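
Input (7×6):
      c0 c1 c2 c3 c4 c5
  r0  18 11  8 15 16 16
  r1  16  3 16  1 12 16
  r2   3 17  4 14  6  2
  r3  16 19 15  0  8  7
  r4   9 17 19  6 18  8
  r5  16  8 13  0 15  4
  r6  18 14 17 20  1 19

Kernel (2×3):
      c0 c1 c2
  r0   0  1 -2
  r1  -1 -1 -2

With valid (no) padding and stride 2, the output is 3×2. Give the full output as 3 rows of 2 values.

-56 -58
-56 -29
-71 -73

Output[0,0]: The receptive field on the input at this output position is [18 11 8 / 16 3 16]. Elementwise product with the kernel and sum: 11·1 + 8·-2 + 16·-1 + 3·-1 + 16·-2.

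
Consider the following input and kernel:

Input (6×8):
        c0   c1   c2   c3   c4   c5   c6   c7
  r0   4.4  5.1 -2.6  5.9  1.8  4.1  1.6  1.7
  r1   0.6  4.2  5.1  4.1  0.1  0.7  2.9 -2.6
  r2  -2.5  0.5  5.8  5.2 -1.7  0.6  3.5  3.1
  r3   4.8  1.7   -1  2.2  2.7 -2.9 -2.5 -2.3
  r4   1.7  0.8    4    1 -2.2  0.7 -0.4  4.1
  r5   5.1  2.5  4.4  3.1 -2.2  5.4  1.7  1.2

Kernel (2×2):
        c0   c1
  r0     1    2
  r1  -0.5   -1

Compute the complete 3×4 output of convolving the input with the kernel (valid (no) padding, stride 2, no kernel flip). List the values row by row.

10.1 2.55 9.25 6.15
-5.6 14.5 1.05 13.25
-1.75 0.7 -5.1 5.75

Output[0,0]: The receptive field on the input at this output position is [4.4 5.1 / 0.6 4.2]. Elementwise product with the kernel and sum: 4.4·1 + 5.1·2 + 0.6·-0.5 + 4.2·-1.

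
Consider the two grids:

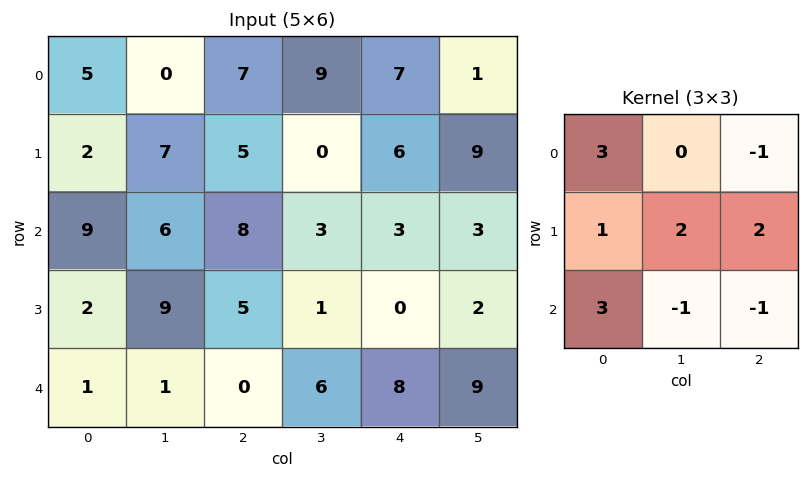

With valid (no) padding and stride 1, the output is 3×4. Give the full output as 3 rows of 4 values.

Output[0,0]: The receptive field on the input at this output position is [5 0 7 / 2 7 5 / 9 6 8]. Elementwise product with the kernel and sum: 5·3 + 7·-1 + 2·1 + 7·2 + 5·2 + 9·3 + 6·-1 + 8·-1.

47 15 49 59
30 70 43 7
51 33 14 12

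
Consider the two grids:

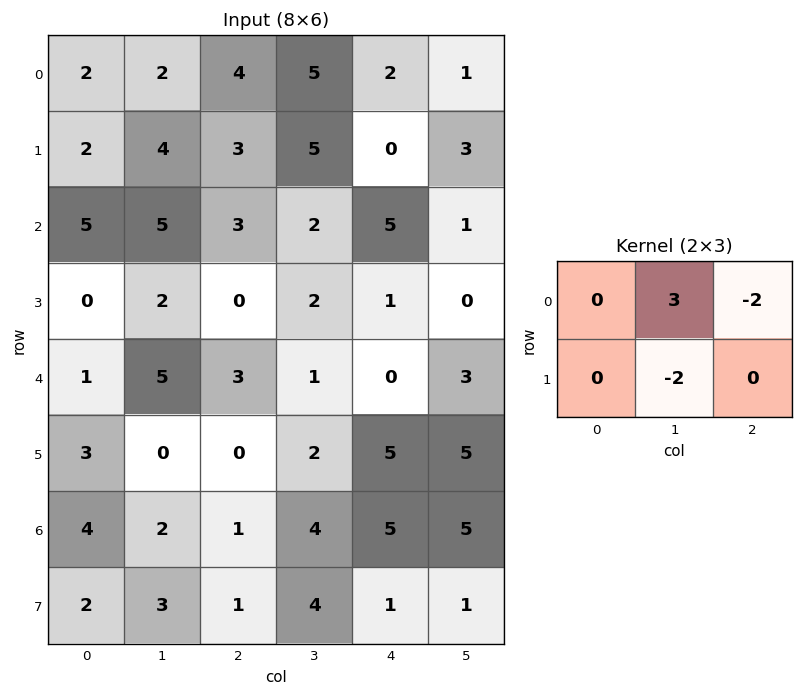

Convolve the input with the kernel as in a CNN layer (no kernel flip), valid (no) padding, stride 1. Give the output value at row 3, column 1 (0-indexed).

The receptive field on the input at this output position is [2 0 2 / 5 3 1]. Elementwise product with the kernel and sum: 0·3 + 2·-2 + 3·-2.

-10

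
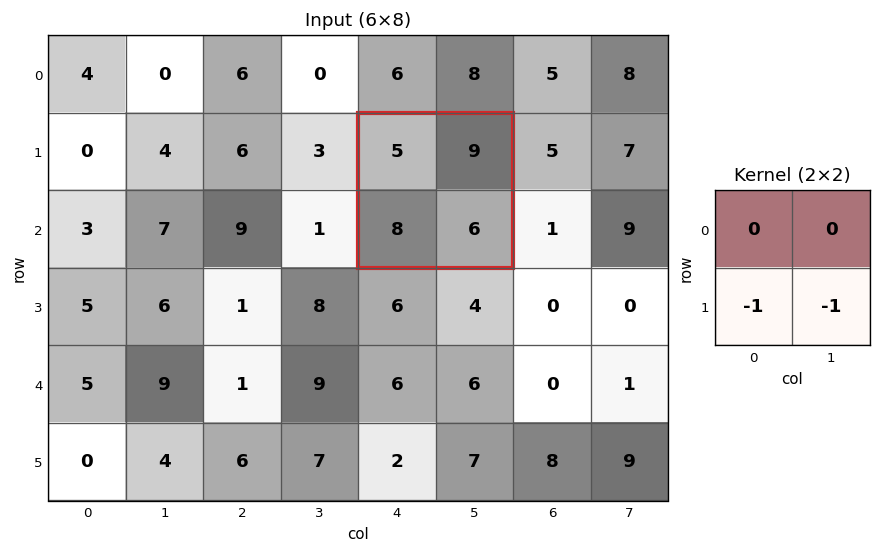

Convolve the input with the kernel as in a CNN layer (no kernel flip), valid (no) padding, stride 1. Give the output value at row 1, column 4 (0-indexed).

The receptive field on the input at this output position is [5 9 / 8 6]. Elementwise product with the kernel and sum: 8·-1 + 6·-1.

-14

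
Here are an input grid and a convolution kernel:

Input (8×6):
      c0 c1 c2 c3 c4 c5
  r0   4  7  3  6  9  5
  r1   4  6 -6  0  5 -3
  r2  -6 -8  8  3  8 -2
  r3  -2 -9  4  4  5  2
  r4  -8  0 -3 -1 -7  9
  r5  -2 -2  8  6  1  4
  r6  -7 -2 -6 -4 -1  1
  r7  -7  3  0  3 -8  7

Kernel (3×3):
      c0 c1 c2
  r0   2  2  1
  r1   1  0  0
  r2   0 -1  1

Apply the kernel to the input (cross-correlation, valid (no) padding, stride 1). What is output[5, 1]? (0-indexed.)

The receptive field on the input at this output position is [-2 8 6 / -2 -6 -4 / 3 0 3]. Elementwise product with the kernel and sum: -2·2 + 8·2 + 6·1 + -2·1 + 0·-1 + 3·1.

19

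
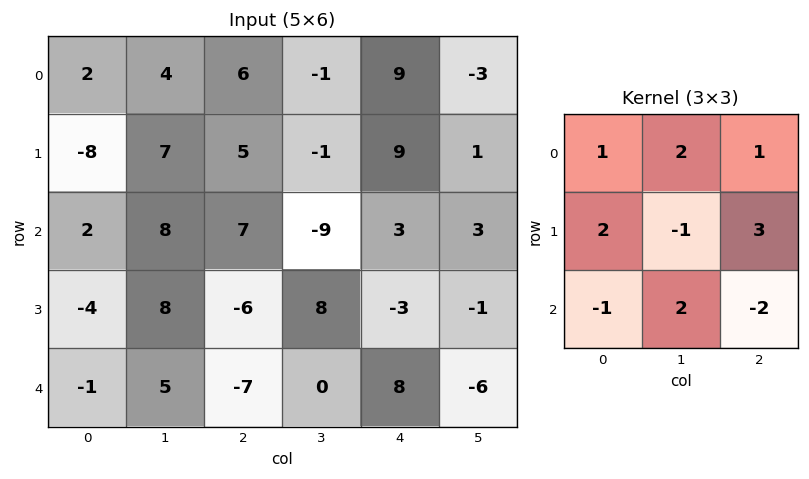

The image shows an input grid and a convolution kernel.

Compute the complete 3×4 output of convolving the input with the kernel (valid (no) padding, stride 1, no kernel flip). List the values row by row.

8 45 20 15
60 -38 72 -6
16 40 -46 44

Output[0,0]: The receptive field on the input at this output position is [2 4 6 / -8 7 5 / 2 8 7]. Elementwise product with the kernel and sum: 2·1 + 4·2 + 6·1 + -8·2 + 7·-1 + 5·3 + 2·-1 + 8·2 + 7·-2.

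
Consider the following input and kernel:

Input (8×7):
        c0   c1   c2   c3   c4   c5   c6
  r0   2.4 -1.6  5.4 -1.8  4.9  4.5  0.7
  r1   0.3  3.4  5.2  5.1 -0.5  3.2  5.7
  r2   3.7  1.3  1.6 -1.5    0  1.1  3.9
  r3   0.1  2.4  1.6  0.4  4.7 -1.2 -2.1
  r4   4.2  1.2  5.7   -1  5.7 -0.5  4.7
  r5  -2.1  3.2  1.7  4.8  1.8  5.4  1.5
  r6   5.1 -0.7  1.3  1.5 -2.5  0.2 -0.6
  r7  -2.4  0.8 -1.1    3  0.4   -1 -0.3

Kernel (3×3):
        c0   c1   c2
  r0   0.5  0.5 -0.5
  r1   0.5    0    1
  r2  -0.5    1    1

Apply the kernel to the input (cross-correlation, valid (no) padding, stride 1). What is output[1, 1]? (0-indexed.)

The receptive field on the input at this output position is [3.4 5.2 5.1 / 1.3 1.6 -1.5 / 2.4 1.6 0.4]. Elementwise product with the kernel and sum: 3.4·0.5 + 5.2·0.5 + 5.1·-0.5 + 1.3·0.5 + -1.5·1 + 2.4·-0.5 + 1.6·1 + 0.4·1.

1.7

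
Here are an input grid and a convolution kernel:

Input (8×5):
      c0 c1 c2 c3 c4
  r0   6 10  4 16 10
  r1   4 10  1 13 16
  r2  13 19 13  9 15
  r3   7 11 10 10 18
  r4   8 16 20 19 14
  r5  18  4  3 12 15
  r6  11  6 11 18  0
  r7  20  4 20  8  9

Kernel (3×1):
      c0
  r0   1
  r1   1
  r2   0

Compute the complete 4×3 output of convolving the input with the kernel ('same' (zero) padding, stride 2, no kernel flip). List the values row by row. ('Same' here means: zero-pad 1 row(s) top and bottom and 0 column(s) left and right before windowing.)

6 4 10
17 14 31
15 30 32
29 14 15

Output[0,0]: The receptive field on the zero-padded input at this output position is [0 / 6 / 4]. Elementwise product with the kernel and sum: 0·1 + 6·1.
Output[0,1]: The receptive field on the zero-padded input at this output position is [0 / 4 / 1]. Elementwise product with the kernel and sum: 0·1 + 4·1.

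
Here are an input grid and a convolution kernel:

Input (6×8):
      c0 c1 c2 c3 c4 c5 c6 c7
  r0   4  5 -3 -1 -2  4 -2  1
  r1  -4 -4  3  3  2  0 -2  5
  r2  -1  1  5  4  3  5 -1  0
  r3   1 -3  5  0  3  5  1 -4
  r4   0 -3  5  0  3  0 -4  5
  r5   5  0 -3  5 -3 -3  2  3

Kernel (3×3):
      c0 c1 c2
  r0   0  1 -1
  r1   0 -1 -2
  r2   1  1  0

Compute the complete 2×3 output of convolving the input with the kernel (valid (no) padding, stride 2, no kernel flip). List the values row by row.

Output[0,0]: The receptive field on the input at this output position is [4 5 -3 / -4 -4 3 / -1 1 5]. Elementwise product with the kernel and sum: 5·1 + -3·-1 + -4·-1 + 3·-2 + -1·1 + 1·1.

6 3 18
-14 0 2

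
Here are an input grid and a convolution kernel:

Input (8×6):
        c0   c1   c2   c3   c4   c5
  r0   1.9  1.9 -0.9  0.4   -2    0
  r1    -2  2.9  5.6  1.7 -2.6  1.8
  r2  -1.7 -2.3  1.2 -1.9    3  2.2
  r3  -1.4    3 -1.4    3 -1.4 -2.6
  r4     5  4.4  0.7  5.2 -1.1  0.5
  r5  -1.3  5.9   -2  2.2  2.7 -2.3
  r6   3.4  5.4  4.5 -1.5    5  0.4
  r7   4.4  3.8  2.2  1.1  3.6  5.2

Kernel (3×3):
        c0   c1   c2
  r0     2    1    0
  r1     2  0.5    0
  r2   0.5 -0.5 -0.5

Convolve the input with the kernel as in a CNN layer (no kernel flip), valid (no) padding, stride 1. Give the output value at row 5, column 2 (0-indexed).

The receptive field on the input at this output position is [-2 2.2 2.7 / 4.5 -1.5 5 / 2.2 1.1 3.6]. Elementwise product with the kernel and sum: -2·2 + 2.2·1 + 4.5·2 + -1.5·0.5 + 2.2·0.5 + 1.1·-0.5 + 3.6·-0.5.

5.2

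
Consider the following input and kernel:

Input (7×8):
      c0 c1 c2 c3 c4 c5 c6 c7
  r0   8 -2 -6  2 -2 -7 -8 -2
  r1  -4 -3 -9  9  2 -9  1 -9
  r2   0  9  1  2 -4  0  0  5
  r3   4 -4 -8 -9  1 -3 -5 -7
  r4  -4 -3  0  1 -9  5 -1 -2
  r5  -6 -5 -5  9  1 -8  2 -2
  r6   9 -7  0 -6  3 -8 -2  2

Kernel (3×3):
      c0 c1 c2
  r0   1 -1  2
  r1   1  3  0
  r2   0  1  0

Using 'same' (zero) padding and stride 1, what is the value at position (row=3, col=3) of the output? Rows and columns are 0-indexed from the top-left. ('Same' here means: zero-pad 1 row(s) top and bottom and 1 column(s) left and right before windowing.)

-43

The receptive field on the zero-padded input at this output position is [1 2 -4 / -8 -9 1 / 0 1 -9]. Elementwise product with the kernel and sum: 1·1 + 2·-1 + -4·2 + -8·1 + -9·3 + 1·1.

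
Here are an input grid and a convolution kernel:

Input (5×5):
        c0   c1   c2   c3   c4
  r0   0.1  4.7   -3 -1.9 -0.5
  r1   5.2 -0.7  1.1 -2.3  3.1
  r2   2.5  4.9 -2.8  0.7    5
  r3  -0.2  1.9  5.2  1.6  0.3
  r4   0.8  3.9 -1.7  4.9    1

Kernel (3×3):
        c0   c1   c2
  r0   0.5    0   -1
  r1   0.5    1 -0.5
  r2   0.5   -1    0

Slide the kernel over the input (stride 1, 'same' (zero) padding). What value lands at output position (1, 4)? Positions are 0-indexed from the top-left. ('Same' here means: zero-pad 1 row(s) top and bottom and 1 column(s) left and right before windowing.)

The receptive field on the zero-padded input at this output position is [-1.9 -0.5 0 / -2.3 3.1 0 / 0.7 5 0]. Elementwise product with the kernel and sum: -1.9·0.5 + 0·-1 + -2.3·0.5 + 3.1·1 + 0·-0.5 + 0.7·0.5 + 5·-1.

-3.65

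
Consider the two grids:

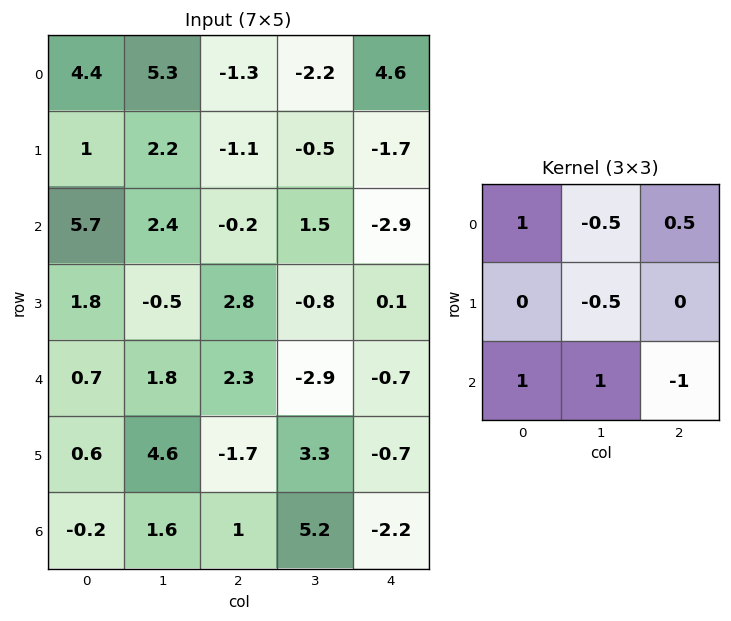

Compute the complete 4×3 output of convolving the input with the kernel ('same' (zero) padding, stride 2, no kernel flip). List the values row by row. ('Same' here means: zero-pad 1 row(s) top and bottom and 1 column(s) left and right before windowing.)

-3.4 2.25 -4.5
0.05 5.7 1.1
-5.5 -3.85 2.1
2.1 6.6 4.75

Output[0,0]: The receptive field on the zero-padded input at this output position is [0 0 0 / 0 4.4 5.3 / 0 1 2.2]. Elementwise product with the kernel and sum: 0·1 + 0·-0.5 + 0·0.5 + 4.4·-0.5 + 0·1 + 1·1 + 2.2·-1.
Output[0,1]: The receptive field on the zero-padded input at this output position is [0 0 0 / 5.3 -1.3 -2.2 / 2.2 -1.1 -0.5]. Elementwise product with the kernel and sum: 0·1 + 0·-0.5 + 0·0.5 + -1.3·-0.5 + 2.2·1 + -1.1·1 + -0.5·-1.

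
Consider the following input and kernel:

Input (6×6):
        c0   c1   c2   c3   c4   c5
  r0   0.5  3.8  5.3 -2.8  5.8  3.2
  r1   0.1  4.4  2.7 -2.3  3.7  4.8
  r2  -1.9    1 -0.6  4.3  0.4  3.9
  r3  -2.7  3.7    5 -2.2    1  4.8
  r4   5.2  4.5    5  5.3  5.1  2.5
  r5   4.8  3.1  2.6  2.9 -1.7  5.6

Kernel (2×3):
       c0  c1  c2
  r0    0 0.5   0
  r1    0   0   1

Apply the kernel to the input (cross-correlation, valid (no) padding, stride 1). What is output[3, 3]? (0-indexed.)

The receptive field on the input at this output position is [-2.2 1 4.8 / 5.3 5.1 2.5]. Elementwise product with the kernel and sum: 1·0.5 + 2.5·1.

3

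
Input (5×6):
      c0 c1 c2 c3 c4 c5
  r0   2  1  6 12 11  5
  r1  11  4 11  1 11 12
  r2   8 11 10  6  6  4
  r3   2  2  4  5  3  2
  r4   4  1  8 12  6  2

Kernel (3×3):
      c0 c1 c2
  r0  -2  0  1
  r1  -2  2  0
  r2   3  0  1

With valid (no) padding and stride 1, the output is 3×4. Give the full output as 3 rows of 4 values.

Output[0,0]: The receptive field on the input at this output position is [2 1 6 / 11 4 11 / 8 11 10]. Elementwise product with the kernel and sum: 2·-2 + 6·1 + 11·-2 + 4·2 + 8·3 + 10·1.
Output[0,1]: The receptive field on the input at this output position is [1 6 12 / 4 11 1 / 11 10 6]. Elementwise product with the kernel and sum: 1·-2 + 12·1 + 4·-2 + 11·2 + 11·3 + 6·1.

22 63 15 23
5 2 -4 27
14 3 18 26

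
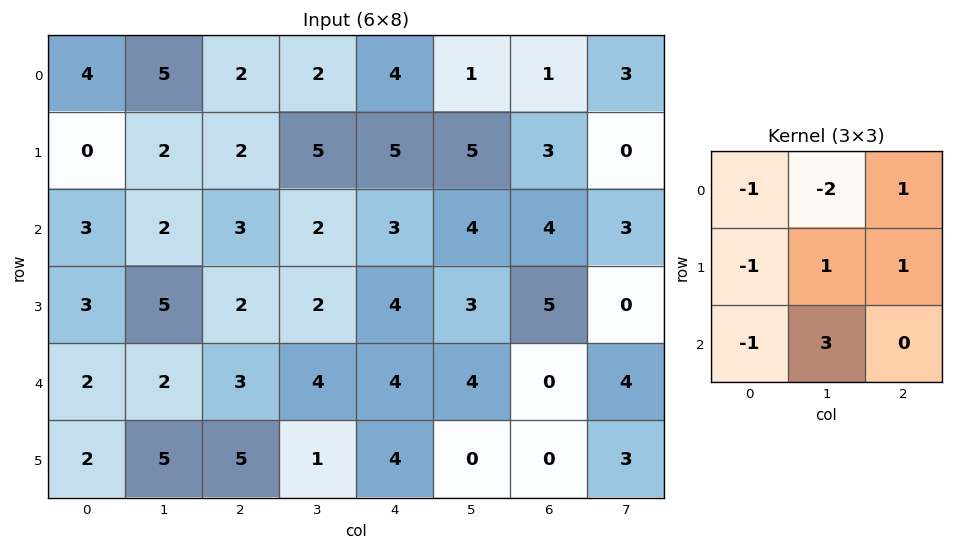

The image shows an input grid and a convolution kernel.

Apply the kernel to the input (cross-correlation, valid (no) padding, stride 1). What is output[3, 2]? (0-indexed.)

1

The receptive field on the input at this output position is [2 2 4 / 3 4 4 / 5 1 4]. Elementwise product with the kernel and sum: 2·-1 + 2·-2 + 4·1 + 3·-1 + 4·1 + 4·1 + 5·-1 + 1·3.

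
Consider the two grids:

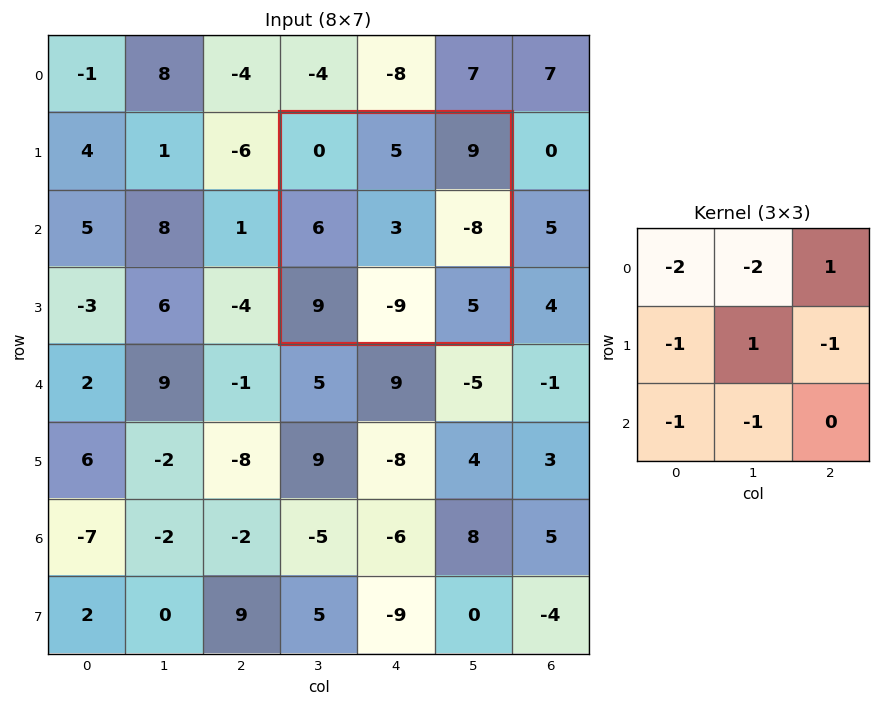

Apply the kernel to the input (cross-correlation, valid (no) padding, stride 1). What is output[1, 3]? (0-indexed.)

4

The receptive field on the input at this output position is [0 5 9 / 6 3 -8 / 9 -9 5]. Elementwise product with the kernel and sum: 0·-2 + 5·-2 + 9·1 + 6·-1 + 3·1 + -8·-1 + 9·-1 + -9·-1.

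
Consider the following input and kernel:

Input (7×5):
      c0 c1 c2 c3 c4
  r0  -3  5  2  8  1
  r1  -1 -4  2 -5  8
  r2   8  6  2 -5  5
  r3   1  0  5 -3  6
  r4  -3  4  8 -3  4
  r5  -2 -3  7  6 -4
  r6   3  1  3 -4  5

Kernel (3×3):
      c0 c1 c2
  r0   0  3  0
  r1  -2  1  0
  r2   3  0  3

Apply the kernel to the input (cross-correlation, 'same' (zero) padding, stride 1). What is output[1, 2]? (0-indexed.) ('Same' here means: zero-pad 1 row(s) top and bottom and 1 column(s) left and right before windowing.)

19

The receptive field on the zero-padded input at this output position is [5 2 8 / -4 2 -5 / 6 2 -5]. Elementwise product with the kernel and sum: 2·3 + -4·-2 + 2·1 + 6·3 + -5·3.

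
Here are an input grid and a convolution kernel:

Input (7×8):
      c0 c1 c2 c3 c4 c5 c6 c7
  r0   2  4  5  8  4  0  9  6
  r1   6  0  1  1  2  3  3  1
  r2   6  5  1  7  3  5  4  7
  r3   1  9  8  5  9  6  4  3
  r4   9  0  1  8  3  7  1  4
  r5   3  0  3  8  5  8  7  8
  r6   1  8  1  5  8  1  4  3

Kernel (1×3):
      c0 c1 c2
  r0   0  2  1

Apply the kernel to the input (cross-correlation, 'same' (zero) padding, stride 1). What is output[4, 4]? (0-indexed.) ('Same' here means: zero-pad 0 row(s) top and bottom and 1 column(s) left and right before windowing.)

13

The receptive field on the zero-padded input at this output position is [8 3 7]. Elementwise product with the kernel and sum: 3·2 + 7·1.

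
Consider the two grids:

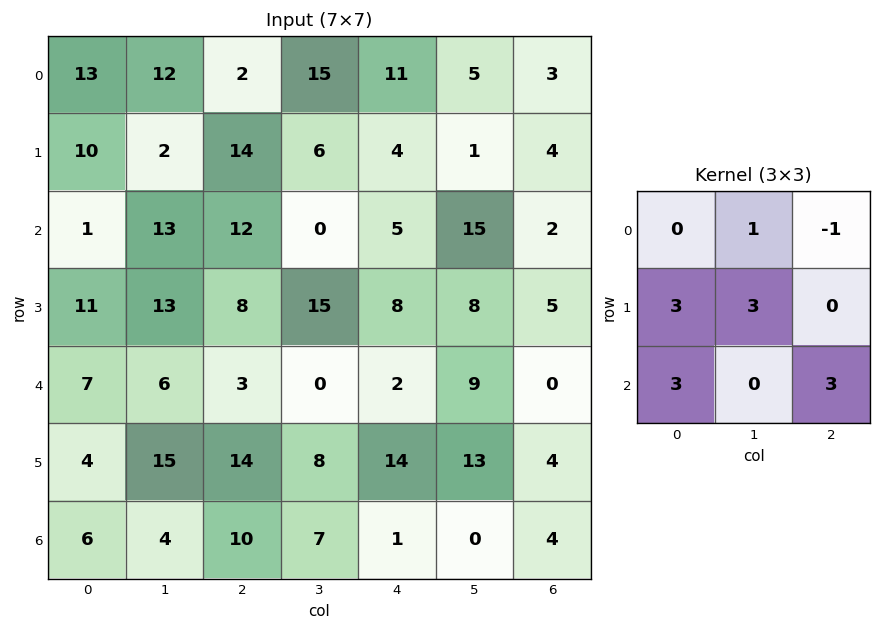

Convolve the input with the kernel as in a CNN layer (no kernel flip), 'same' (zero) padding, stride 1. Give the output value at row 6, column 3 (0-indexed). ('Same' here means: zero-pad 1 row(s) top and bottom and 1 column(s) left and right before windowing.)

45

The receptive field on the zero-padded input at this output position is [14 8 14 / 10 7 1 / 0 0 0]. Elementwise product with the kernel and sum: 8·1 + 14·-1 + 10·3 + 7·3 + 0·3 + 0·3.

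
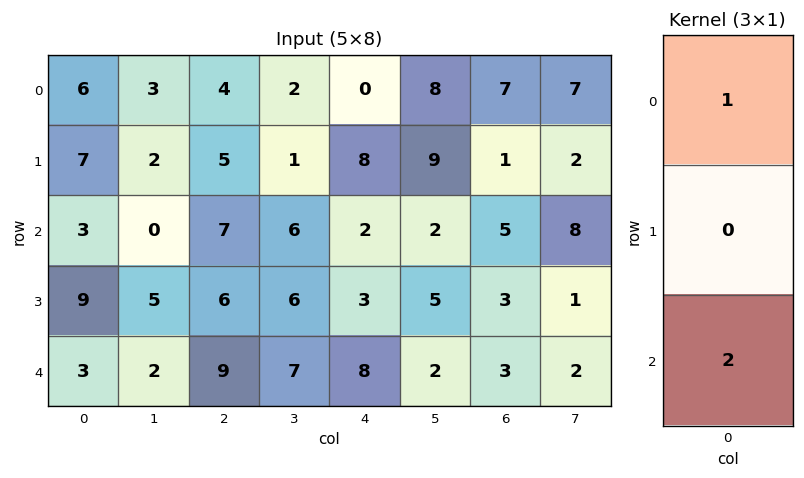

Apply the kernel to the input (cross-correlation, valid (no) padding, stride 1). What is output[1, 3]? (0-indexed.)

The receptive field on the input at this output position is [1 / 6 / 6]. Elementwise product with the kernel and sum: 1·1 + 6·2.

13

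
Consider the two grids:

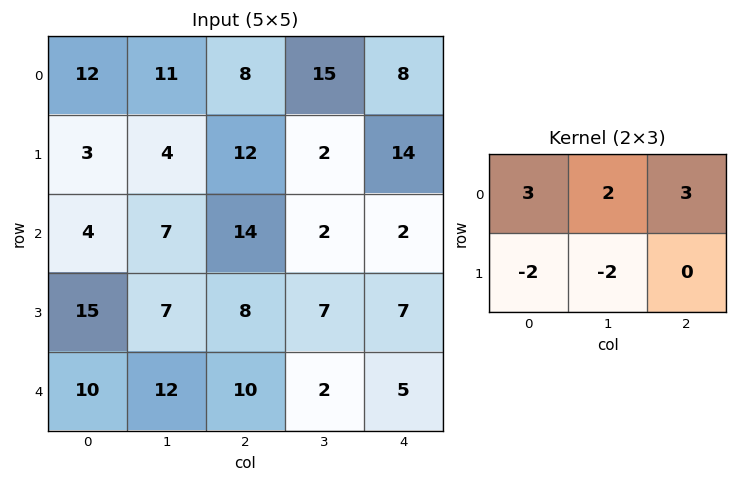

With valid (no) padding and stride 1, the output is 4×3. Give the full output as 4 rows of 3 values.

68 62 50
31 0 50
24 25 22
39 14 35

Output[0,0]: The receptive field on the input at this output position is [12 11 8 / 3 4 12]. Elementwise product with the kernel and sum: 12·3 + 11·2 + 8·3 + 3·-2 + 4·-2.
Output[0,1]: The receptive field on the input at this output position is [11 8 15 / 4 12 2]. Elementwise product with the kernel and sum: 11·3 + 8·2 + 15·3 + 4·-2 + 12·-2.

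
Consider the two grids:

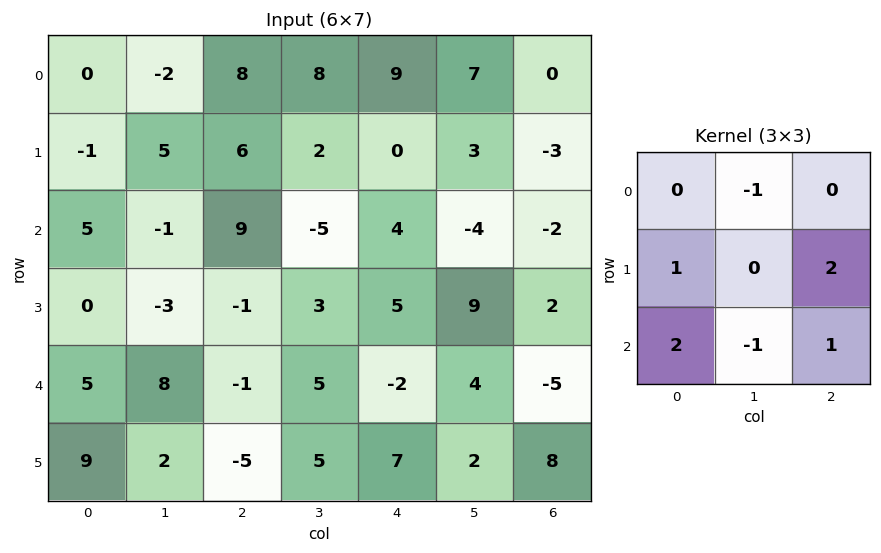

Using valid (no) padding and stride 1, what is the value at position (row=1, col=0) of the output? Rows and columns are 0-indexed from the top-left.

The receptive field on the input at this output position is [-1 5 6 / 5 -1 9 / 0 -3 -1]. Elementwise product with the kernel and sum: 5·-1 + 5·1 + 9·2 + 0·2 + -3·-1 + -1·1.

20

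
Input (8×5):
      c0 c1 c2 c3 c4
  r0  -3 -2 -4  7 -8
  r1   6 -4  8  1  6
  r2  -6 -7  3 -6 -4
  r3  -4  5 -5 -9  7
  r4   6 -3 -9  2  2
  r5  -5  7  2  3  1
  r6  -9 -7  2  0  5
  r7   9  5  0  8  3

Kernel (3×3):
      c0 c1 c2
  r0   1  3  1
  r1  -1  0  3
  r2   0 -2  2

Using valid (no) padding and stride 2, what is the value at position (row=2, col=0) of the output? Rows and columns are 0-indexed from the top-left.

The receptive field on the input at this output position is [6 -3 -9 / -5 7 2 / -9 -7 2]. Elementwise product with the kernel and sum: 6·1 + -3·3 + -9·1 + -5·-1 + 2·3 + -7·-2 + 2·2.

17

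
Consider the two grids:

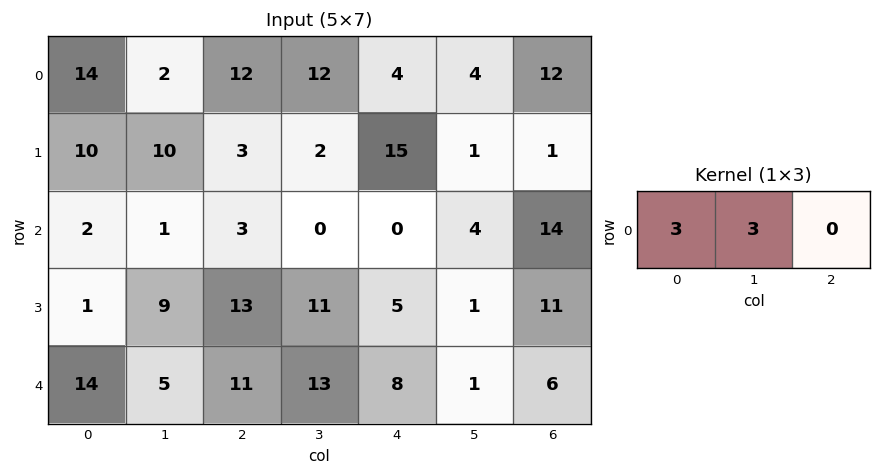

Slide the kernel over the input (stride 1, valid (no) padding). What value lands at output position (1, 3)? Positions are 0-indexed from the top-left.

The receptive field on the input at this output position is [2 15 1]. Elementwise product with the kernel and sum: 2·3 + 15·3.

51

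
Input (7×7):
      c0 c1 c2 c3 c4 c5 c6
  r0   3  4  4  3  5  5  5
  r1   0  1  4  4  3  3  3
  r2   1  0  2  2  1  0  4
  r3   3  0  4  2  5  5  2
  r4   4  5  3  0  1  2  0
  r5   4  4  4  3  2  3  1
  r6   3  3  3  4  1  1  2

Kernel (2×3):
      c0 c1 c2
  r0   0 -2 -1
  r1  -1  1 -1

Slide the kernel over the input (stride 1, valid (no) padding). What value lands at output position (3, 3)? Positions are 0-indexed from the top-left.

-16

The receptive field on the input at this output position is [2 5 5 / 0 1 2]. Elementwise product with the kernel and sum: 5·-2 + 5·-1 + 0·-1 + 1·1 + 2·-1.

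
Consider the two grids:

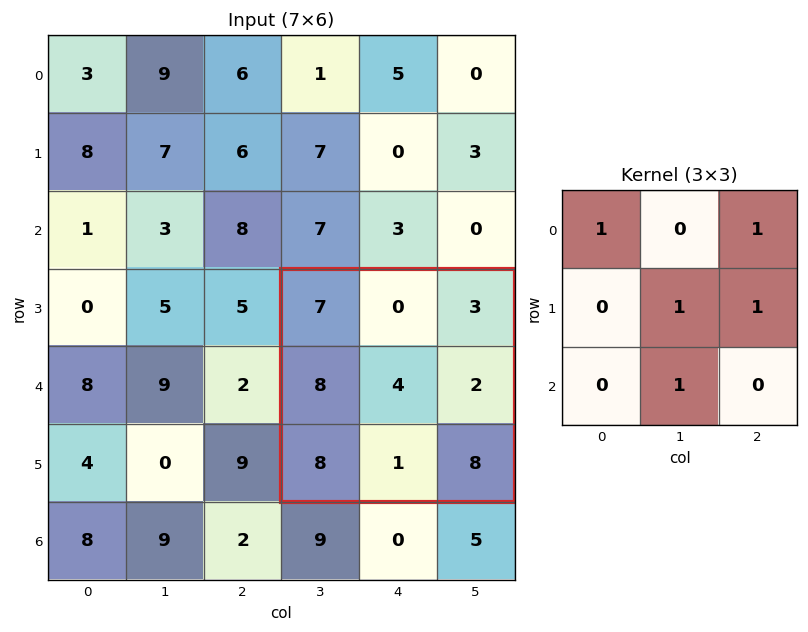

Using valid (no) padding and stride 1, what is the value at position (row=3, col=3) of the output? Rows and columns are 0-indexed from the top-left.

The receptive field on the input at this output position is [7 0 3 / 8 4 2 / 8 1 8]. Elementwise product with the kernel and sum: 7·1 + 3·1 + 4·1 + 2·1 + 1·1.

17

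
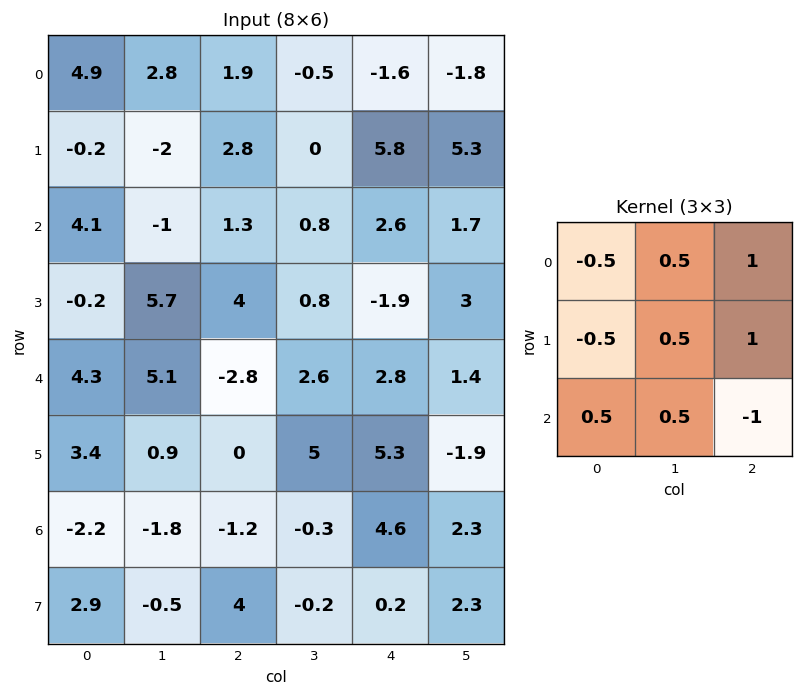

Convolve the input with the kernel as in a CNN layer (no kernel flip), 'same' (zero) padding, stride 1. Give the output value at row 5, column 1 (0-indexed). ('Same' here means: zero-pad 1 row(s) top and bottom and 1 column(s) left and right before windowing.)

The receptive field on the zero-padded input at this output position is [4.3 5.1 -2.8 / 3.4 0.9 0 / -2.2 -1.8 -1.2]. Elementwise product with the kernel and sum: 4.3·-0.5 + 5.1·0.5 + -2.8·1 + 3.4·-0.5 + 0.9·0.5 + 0·1 + -2.2·0.5 + -1.8·0.5 + -1.2·-1.

-4.45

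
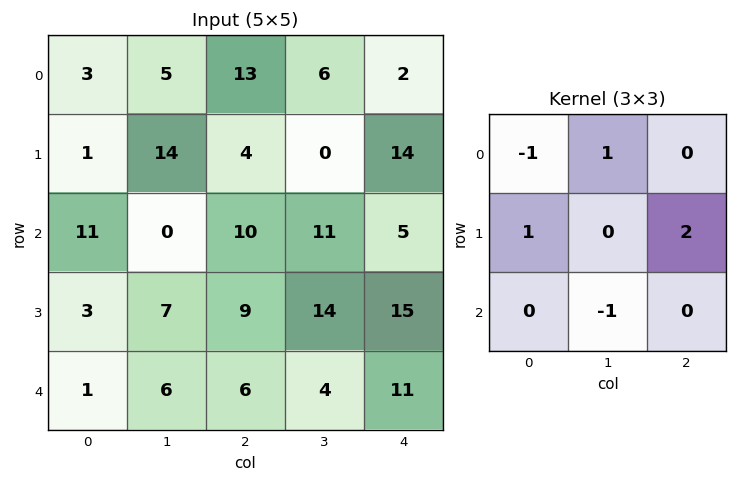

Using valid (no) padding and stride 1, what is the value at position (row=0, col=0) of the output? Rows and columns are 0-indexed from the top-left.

The receptive field on the input at this output position is [3 5 13 / 1 14 4 / 11 0 10]. Elementwise product with the kernel and sum: 3·-1 + 5·1 + 1·1 + 4·2 + 0·-1.

11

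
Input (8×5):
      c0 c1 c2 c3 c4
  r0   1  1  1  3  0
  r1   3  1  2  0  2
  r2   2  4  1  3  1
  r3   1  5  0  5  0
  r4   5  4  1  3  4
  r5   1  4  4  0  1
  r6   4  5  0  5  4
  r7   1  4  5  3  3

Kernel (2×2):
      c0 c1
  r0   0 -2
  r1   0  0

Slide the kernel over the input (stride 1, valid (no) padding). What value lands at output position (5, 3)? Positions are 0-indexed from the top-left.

The receptive field on the input at this output position is [0 1 / 5 4]. Elementwise product with the kernel and sum: 1·-2.

-2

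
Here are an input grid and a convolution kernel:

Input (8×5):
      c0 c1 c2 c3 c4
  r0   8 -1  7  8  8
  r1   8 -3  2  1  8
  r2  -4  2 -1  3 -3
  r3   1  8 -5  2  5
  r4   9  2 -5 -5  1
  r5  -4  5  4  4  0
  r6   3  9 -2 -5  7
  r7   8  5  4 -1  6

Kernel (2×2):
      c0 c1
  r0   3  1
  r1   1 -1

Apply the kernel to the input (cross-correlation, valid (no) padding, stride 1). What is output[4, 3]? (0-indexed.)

-10

The receptive field on the input at this output position is [-5 1 / 4 0]. Elementwise product with the kernel and sum: -5·3 + 1·1 + 4·1 + 0·-1.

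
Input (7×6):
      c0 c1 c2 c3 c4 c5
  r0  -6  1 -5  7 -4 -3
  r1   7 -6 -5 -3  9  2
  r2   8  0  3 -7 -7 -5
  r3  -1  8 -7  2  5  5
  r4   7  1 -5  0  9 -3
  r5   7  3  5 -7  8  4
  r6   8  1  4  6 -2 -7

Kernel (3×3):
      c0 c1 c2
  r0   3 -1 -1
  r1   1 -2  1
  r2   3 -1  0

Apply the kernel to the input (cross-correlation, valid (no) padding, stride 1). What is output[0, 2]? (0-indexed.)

The receptive field on the input at this output position is [-5 7 -4 / -5 -3 9 / 3 -7 -7]. Elementwise product with the kernel and sum: -5·3 + 7·-1 + -4·-1 + -5·1 + -3·-2 + 9·1 + 3·3 + -7·-1.

8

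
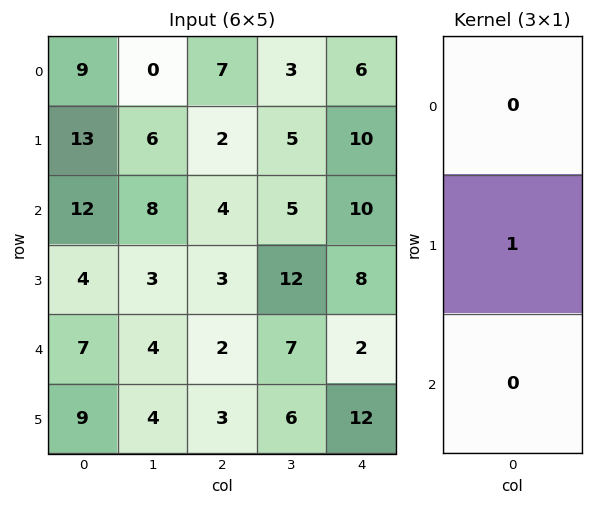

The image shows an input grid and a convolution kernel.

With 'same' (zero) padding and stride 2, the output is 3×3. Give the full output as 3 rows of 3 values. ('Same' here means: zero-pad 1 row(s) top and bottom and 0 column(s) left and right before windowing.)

Output[0,0]: The receptive field on the zero-padded input at this output position is [0 / 9 / 13]. Elementwise product with the kernel and sum: 9·1.

9 7 6
12 4 10
7 2 2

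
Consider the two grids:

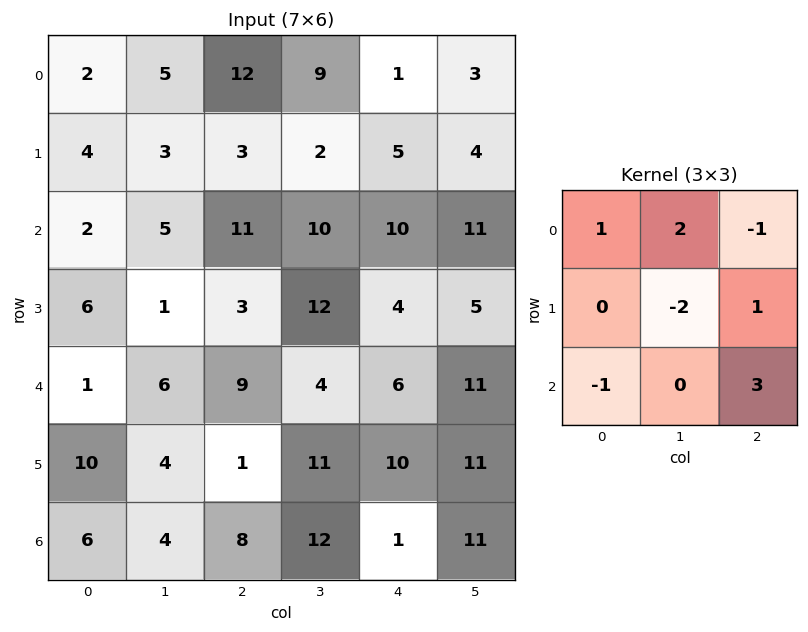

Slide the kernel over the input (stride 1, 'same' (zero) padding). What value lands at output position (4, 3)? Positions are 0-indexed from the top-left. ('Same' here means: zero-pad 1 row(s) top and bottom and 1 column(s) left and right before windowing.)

The receptive field on the zero-padded input at this output position is [3 12 4 / 9 4 6 / 1 11 10]. Elementwise product with the kernel and sum: 3·1 + 12·2 + 4·-1 + 4·-2 + 6·1 + 1·-1 + 10·3.

50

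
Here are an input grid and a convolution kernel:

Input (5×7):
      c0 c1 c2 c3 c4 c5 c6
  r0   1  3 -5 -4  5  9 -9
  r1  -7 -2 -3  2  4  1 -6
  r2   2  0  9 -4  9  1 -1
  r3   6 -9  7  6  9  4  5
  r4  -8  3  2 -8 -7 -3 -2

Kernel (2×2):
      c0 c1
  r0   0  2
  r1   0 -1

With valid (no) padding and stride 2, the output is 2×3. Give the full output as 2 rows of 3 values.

Output[0,0]: The receptive field on the input at this output position is [1 3 / -7 -2]. Elementwise product with the kernel and sum: 3·2 + -2·-1.

8 -10 17
9 -14 -2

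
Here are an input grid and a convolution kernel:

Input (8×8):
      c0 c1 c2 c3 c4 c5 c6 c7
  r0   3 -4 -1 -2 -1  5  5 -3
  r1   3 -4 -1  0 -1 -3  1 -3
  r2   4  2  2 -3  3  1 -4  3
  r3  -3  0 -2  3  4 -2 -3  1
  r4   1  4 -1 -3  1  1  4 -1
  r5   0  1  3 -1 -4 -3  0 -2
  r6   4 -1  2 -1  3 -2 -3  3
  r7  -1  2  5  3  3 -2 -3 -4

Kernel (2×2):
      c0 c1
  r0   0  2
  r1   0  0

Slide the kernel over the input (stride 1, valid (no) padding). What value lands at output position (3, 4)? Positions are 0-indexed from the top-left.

-4

The receptive field on the input at this output position is [4 -2 / 1 1]. Elementwise product with the kernel and sum: -2·2.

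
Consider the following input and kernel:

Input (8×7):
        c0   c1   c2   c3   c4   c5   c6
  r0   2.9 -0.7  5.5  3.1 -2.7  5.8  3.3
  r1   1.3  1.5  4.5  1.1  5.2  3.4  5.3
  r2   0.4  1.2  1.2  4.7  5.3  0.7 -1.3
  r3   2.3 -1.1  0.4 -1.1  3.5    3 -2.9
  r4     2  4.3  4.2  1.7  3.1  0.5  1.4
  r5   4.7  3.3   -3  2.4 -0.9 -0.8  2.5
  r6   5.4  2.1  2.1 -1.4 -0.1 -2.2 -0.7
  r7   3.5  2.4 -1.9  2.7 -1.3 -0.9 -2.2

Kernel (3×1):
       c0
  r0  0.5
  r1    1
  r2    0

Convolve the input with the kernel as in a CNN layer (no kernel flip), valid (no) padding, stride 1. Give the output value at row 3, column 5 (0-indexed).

2

The receptive field on the input at this output position is [3 / 0.5 / -0.8]. Elementwise product with the kernel and sum: 3·0.5 + 0.5·1.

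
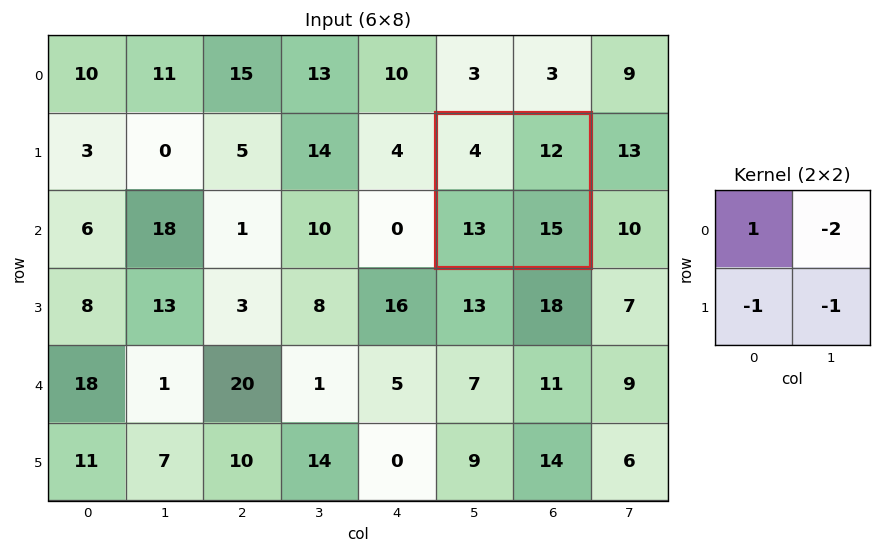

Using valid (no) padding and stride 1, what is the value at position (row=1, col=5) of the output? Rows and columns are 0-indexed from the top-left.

The receptive field on the input at this output position is [4 12 / 13 15]. Elementwise product with the kernel and sum: 4·1 + 12·-2 + 13·-1 + 15·-1.

-48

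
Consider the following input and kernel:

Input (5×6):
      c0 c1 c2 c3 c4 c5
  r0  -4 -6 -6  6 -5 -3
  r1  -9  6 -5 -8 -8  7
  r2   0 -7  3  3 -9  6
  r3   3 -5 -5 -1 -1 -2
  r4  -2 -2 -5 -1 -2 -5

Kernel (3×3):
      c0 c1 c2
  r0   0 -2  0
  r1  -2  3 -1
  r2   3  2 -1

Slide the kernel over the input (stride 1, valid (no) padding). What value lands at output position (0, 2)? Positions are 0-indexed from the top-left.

The receptive field on the input at this output position is [-6 6 -5 / -5 -8 -8 / 3 3 -9]. Elementwise product with the kernel and sum: 6·-2 + -5·-2 + -8·3 + -8·-1 + 3·3 + 3·2 + -9·-1.

6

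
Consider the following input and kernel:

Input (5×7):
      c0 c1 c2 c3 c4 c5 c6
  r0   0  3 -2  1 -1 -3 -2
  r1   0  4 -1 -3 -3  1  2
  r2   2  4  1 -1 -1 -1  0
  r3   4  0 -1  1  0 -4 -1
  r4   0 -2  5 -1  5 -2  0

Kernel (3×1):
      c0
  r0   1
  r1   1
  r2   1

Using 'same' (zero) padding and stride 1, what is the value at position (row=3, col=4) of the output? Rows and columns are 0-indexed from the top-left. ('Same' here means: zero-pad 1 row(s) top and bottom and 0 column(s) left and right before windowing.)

The receptive field on the zero-padded input at this output position is [-1 / 0 / 5]. Elementwise product with the kernel and sum: -1·1 + 0·1 + 5·1.

4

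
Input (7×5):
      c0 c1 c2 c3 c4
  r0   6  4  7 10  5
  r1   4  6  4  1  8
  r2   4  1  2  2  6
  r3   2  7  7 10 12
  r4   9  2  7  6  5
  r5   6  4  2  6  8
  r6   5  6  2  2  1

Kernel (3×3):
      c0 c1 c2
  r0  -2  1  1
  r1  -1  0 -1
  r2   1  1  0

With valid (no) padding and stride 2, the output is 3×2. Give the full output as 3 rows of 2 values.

Output[0,0]: The receptive field on the input at this output position is [6 4 7 / 4 6 4 / 4 1 2]. Elementwise product with the kernel and sum: 6·-2 + 4·1 + 7·1 + 4·-1 + 4·-1 + 4·1 + 1·1.

-4 -7
-3 -2
-6 -9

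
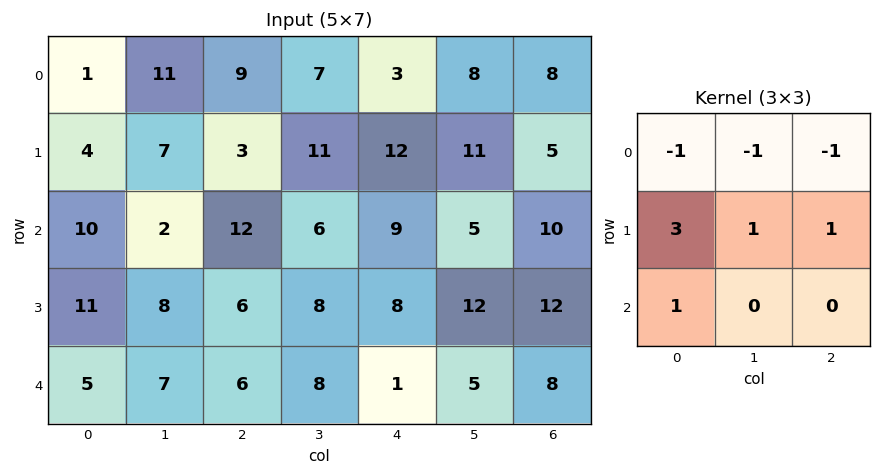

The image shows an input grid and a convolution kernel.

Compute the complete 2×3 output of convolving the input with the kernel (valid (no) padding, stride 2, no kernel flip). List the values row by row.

11 25 42
28 13 25

Output[0,0]: The receptive field on the input at this output position is [1 11 9 / 4 7 3 / 10 2 12]. Elementwise product with the kernel and sum: 1·-1 + 11·-1 + 9·-1 + 4·3 + 7·1 + 3·1 + 10·1.
Output[0,1]: The receptive field on the input at this output position is [9 7 3 / 3 11 12 / 12 6 9]. Elementwise product with the kernel and sum: 9·-1 + 7·-1 + 3·-1 + 3·3 + 11·1 + 12·1 + 12·1.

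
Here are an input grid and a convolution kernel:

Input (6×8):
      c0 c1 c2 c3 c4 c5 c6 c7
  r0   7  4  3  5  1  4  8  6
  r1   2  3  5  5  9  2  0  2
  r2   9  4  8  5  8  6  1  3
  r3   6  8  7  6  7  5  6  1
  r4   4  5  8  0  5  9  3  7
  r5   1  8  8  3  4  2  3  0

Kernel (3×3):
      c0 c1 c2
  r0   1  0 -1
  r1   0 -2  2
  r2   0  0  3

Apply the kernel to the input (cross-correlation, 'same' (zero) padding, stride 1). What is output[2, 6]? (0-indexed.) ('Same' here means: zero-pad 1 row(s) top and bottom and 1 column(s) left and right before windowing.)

7

The receptive field on the zero-padded input at this output position is [2 0 2 / 6 1 3 / 5 6 1]. Elementwise product with the kernel and sum: 2·1 + 2·-1 + 1·-2 + 3·2 + 1·3.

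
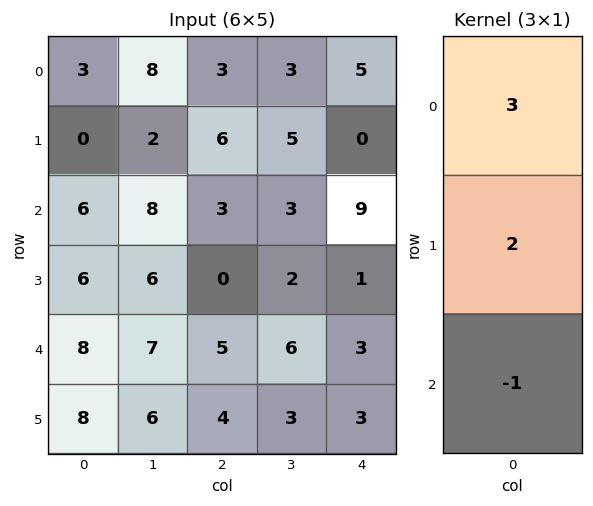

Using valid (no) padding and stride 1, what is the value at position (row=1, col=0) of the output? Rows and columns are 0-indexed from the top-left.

6

The receptive field on the input at this output position is [0 / 6 / 6]. Elementwise product with the kernel and sum: 0·3 + 6·2 + 6·-1.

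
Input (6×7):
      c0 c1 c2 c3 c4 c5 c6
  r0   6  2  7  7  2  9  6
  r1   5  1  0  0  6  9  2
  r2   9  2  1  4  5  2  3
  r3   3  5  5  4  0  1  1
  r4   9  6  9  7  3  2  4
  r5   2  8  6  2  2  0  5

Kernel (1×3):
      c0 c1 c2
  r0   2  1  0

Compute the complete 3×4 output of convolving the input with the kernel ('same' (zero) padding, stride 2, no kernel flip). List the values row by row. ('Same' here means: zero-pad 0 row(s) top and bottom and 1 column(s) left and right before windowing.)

6 11 16 24
9 5 13 7
9 21 17 8

Output[0,0]: The receptive field on the zero-padded input at this output position is [0 6 2]. Elementwise product with the kernel and sum: 0·2 + 6·1.
Output[0,1]: The receptive field on the zero-padded input at this output position is [2 7 7]. Elementwise product with the kernel and sum: 2·2 + 7·1.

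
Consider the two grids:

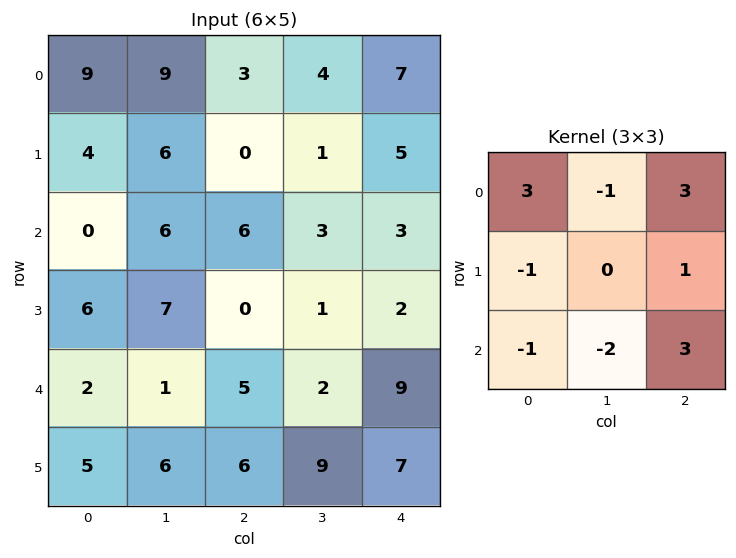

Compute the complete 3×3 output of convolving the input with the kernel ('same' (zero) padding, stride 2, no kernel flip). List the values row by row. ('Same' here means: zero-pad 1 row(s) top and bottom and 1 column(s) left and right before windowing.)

Output[0,0]: The receptive field on the zero-padded input at this output position is [0 0 0 / 0 9 9 / 0 4 6]. Elementwise product with the kernel and sum: 0·3 + 0·-1 + 0·3 + 0·-1 + 9·1 + 0·-1 + 4·-2 + 6·3.

19 -8 -15
29 14 -10
24 34 -24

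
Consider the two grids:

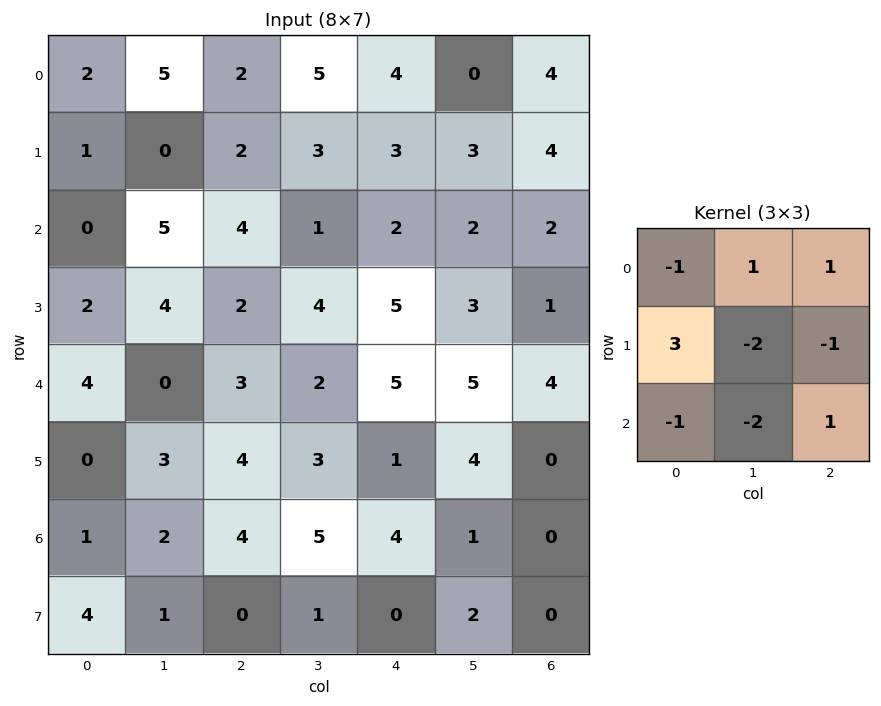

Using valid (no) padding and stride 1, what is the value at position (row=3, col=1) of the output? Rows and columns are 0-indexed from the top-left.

The receptive field on the input at this output position is [4 2 4 / 0 3 2 / 3 4 3]. Elementwise product with the kernel and sum: 4·-1 + 2·1 + 4·1 + 0·3 + 3·-2 + 2·-1 + 3·-1 + 4·-2 + 3·1.

-14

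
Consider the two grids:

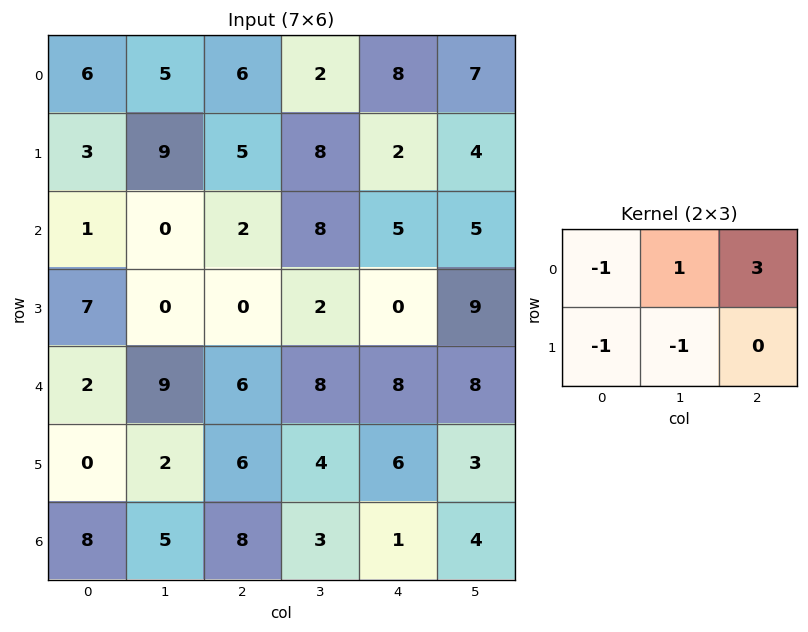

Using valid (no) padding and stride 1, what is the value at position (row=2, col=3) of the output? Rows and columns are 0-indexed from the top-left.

10

The receptive field on the input at this output position is [8 5 5 / 2 0 9]. Elementwise product with the kernel and sum: 8·-1 + 5·1 + 5·3 + 2·-1 + 0·-1.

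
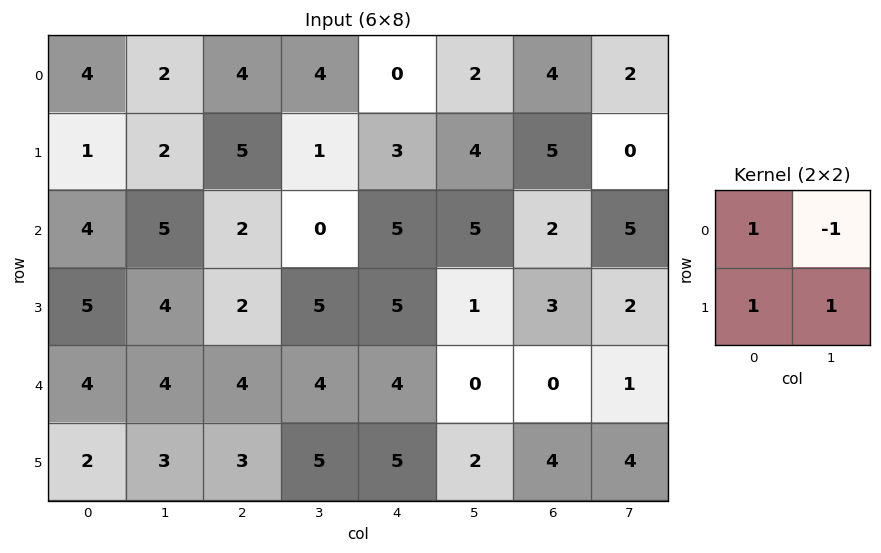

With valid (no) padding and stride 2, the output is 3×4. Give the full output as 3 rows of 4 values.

Output[0,0]: The receptive field on the input at this output position is [4 2 / 1 2]. Elementwise product with the kernel and sum: 4·1 + 2·-1 + 1·1 + 2·1.

5 6 5 7
8 9 6 2
5 8 11 7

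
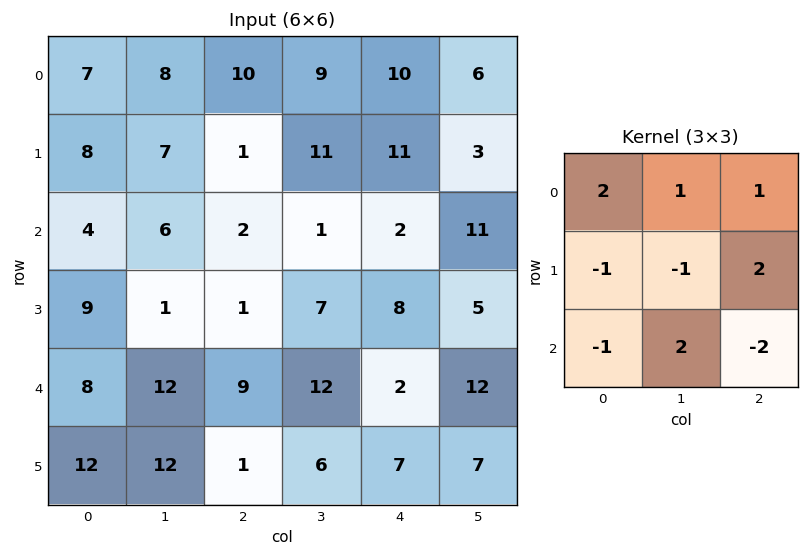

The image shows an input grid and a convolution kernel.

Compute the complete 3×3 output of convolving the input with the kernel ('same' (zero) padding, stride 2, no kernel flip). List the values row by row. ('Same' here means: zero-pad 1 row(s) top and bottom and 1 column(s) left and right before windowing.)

11 -27 -2
39 7 54
26 -9 31

Output[0,0]: The receptive field on the zero-padded input at this output position is [0 0 0 / 0 7 8 / 0 8 7]. Elementwise product with the kernel and sum: 0·2 + 0·1 + 0·1 + 0·-1 + 7·-1 + 8·2 + 0·-1 + 8·2 + 7·-2.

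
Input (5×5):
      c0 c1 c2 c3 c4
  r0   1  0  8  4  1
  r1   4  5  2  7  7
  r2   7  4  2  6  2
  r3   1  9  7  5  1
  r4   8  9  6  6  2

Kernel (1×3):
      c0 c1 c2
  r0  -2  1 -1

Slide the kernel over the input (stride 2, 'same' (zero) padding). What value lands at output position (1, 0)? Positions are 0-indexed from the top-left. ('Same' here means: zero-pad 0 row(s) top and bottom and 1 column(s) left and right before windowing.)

The receptive field on the zero-padded input at this output position is [0 7 4]. Elementwise product with the kernel and sum: 0·-2 + 7·1 + 4·-1.

3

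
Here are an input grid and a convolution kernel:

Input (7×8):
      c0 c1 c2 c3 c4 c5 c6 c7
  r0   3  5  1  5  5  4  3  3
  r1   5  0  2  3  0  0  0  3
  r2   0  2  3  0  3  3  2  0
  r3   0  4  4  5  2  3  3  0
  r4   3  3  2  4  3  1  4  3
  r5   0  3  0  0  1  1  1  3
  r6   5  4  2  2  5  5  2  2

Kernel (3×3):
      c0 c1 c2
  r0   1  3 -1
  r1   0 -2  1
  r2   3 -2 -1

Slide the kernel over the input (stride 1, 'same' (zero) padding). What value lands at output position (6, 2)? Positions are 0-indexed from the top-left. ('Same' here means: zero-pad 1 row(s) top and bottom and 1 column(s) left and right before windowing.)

The receptive field on the zero-padded input at this output position is [3 0 0 / 4 2 2 / 0 0 0]. Elementwise product with the kernel and sum: 3·1 + 0·3 + 0·-1 + 2·-2 + 2·1 + 0·3 + 0·-2 + 0·-1.

1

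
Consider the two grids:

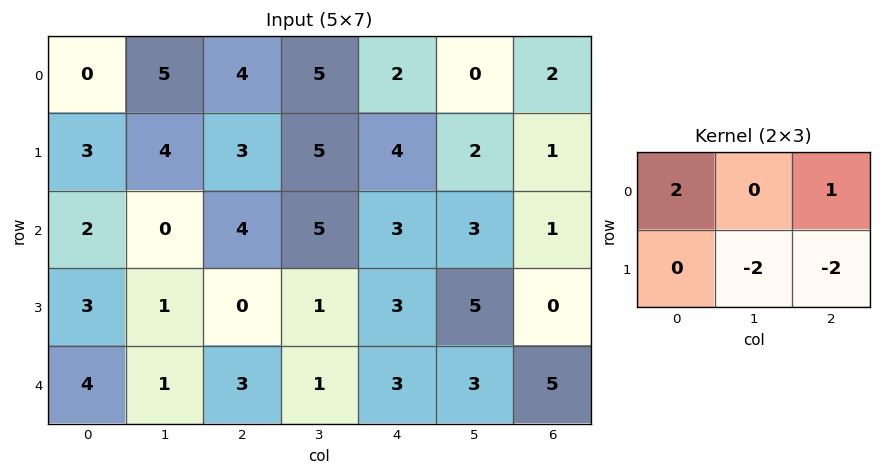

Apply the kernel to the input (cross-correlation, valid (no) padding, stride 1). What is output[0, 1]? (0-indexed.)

-1

The receptive field on the input at this output position is [5 4 5 / 4 3 5]. Elementwise product with the kernel and sum: 5·2 + 5·1 + 3·-2 + 5·-2.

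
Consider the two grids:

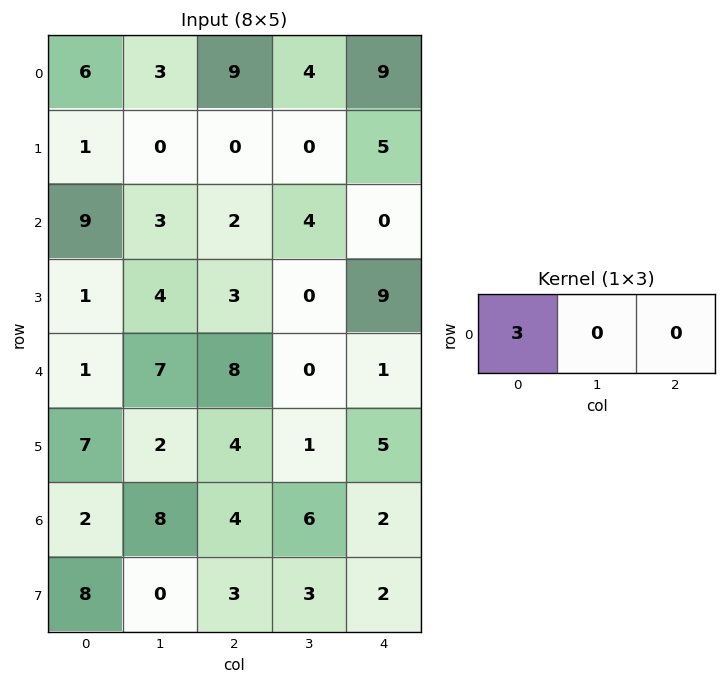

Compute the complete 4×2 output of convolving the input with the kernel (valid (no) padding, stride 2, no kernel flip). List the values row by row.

Output[0,0]: The receptive field on the input at this output position is [6 3 9]. Elementwise product with the kernel and sum: 6·3.

18 27
27 6
3 24
6 12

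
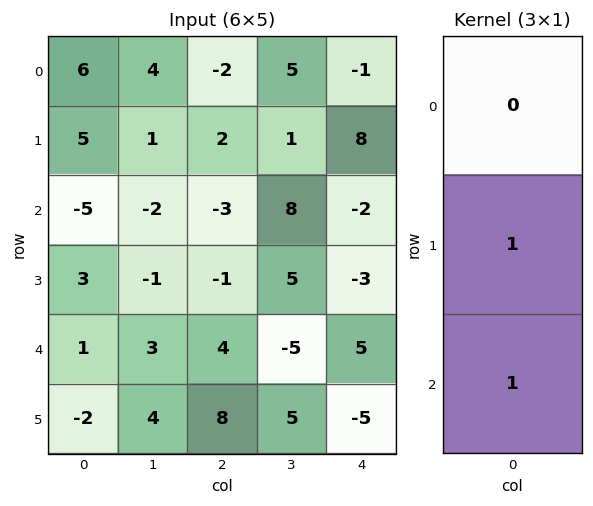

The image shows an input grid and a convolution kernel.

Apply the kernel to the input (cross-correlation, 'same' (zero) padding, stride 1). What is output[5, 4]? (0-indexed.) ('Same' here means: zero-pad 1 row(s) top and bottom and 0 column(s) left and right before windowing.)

The receptive field on the zero-padded input at this output position is [5 / -5 / 0]. Elementwise product with the kernel and sum: -5·1 + 0·1.

-5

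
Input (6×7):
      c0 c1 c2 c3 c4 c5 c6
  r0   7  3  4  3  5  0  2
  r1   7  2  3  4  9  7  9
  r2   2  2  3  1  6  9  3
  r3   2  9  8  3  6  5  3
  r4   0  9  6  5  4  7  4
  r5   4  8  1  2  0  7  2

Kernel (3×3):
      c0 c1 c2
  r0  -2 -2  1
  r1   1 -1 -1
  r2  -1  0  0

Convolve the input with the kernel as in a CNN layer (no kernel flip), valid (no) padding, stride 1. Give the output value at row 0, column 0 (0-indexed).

-16

The receptive field on the input at this output position is [7 3 4 / 7 2 3 / 2 2 3]. Elementwise product with the kernel and sum: 7·-2 + 3·-2 + 4·1 + 7·1 + 2·-1 + 3·-1 + 2·-1.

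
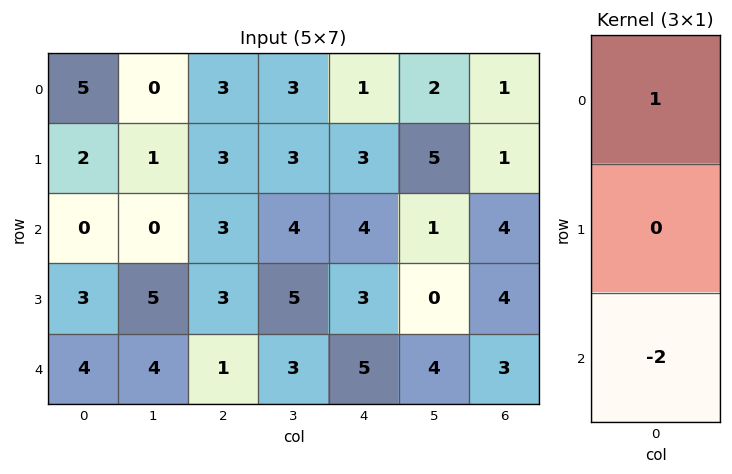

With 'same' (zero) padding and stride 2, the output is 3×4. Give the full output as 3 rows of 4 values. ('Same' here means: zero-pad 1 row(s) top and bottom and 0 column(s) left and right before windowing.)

Output[0,0]: The receptive field on the zero-padded input at this output position is [0 / 5 / 2]. Elementwise product with the kernel and sum: 0·1 + 2·-2.
Output[0,1]: The receptive field on the zero-padded input at this output position is [0 / 3 / 3]. Elementwise product with the kernel and sum: 0·1 + 3·-2.

-4 -6 -6 -2
-4 -3 -3 -7
3 3 3 4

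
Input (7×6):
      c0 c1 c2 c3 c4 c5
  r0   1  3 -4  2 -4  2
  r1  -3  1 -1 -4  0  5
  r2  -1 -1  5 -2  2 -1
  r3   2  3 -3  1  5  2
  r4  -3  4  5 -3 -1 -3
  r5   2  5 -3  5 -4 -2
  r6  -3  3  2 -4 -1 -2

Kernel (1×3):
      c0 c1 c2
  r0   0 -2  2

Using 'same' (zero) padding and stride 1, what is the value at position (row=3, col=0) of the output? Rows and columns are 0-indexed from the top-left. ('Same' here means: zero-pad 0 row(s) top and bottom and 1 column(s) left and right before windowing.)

The receptive field on the zero-padded input at this output position is [0 2 3]. Elementwise product with the kernel and sum: 2·-2 + 3·2.

2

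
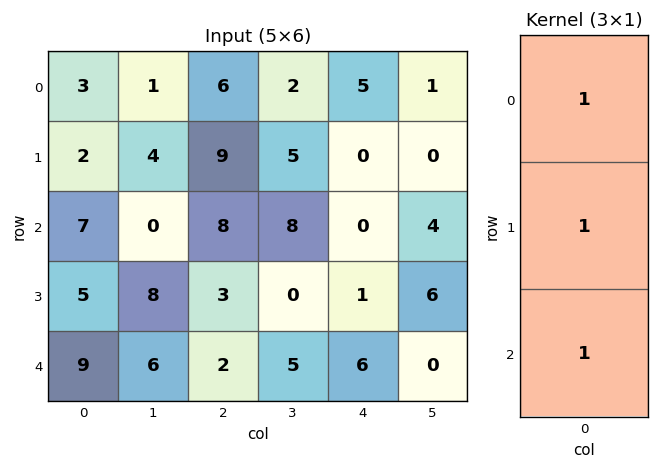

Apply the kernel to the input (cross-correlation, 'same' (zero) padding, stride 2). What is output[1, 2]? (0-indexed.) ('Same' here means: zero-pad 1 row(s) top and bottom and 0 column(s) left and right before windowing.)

1

The receptive field on the zero-padded input at this output position is [0 / 0 / 1]. Elementwise product with the kernel and sum: 0·1 + 0·1 + 1·1.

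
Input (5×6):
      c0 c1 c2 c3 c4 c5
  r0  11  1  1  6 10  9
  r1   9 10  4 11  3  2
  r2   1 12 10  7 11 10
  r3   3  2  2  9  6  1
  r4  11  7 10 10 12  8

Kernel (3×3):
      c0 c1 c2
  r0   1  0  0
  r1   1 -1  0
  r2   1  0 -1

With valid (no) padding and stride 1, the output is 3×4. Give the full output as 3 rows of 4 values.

1 12 -7 11
-1 5 3 15
3 9 1 12

Output[0,0]: The receptive field on the input at this output position is [11 1 1 / 9 10 4 / 1 12 10]. Elementwise product with the kernel and sum: 11·1 + 9·1 + 10·-1 + 1·1 + 10·-1.
Output[0,1]: The receptive field on the input at this output position is [1 1 6 / 10 4 11 / 12 10 7]. Elementwise product with the kernel and sum: 1·1 + 10·1 + 4·-1 + 12·1 + 7·-1.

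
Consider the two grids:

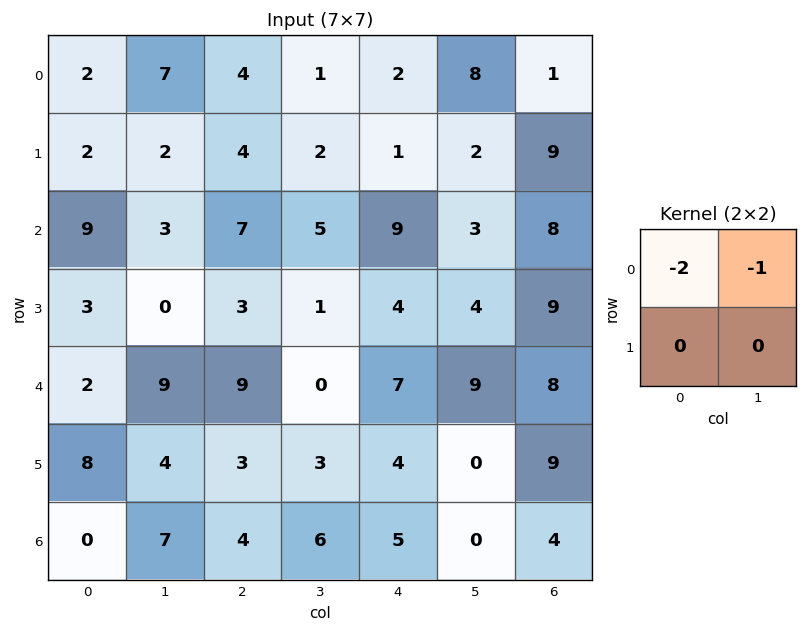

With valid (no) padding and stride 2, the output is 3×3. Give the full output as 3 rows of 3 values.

-11 -9 -12
-21 -19 -21
-13 -18 -23

Output[0,0]: The receptive field on the input at this output position is [2 7 / 2 2]. Elementwise product with the kernel and sum: 2·-2 + 7·-1.
Output[0,1]: The receptive field on the input at this output position is [4 1 / 4 2]. Elementwise product with the kernel and sum: 4·-2 + 1·-1.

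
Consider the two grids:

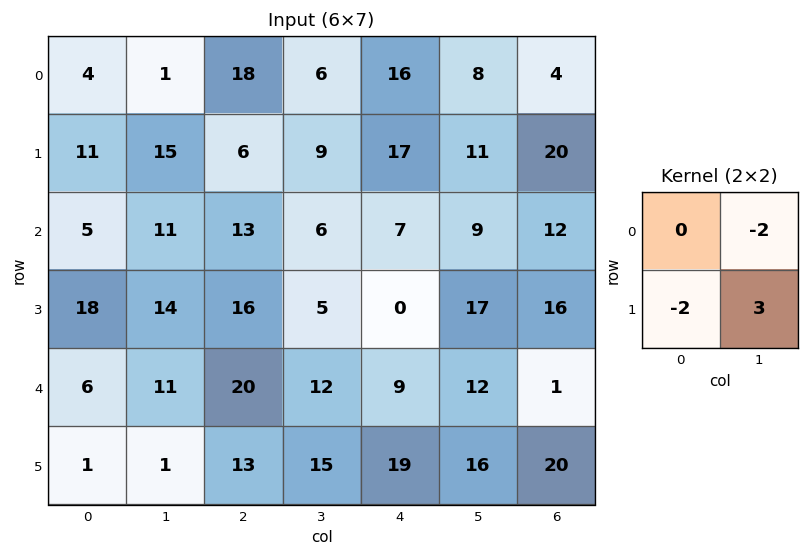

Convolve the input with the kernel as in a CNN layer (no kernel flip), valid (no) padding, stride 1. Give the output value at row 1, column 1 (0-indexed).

5

The receptive field on the input at this output position is [15 6 / 11 13]. Elementwise product with the kernel and sum: 6·-2 + 11·-2 + 13·3.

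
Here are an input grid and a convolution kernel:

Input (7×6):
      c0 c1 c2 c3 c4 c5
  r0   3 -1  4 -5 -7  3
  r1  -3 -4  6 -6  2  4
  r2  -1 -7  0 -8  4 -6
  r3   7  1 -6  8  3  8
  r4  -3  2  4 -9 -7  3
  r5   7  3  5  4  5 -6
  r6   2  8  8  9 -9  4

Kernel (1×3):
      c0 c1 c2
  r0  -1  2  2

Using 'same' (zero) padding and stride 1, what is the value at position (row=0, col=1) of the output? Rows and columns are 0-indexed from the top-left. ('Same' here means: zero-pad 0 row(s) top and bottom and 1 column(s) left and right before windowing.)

The receptive field on the zero-padded input at this output position is [3 -1 4]. Elementwise product with the kernel and sum: 3·-1 + -1·2 + 4·2.

3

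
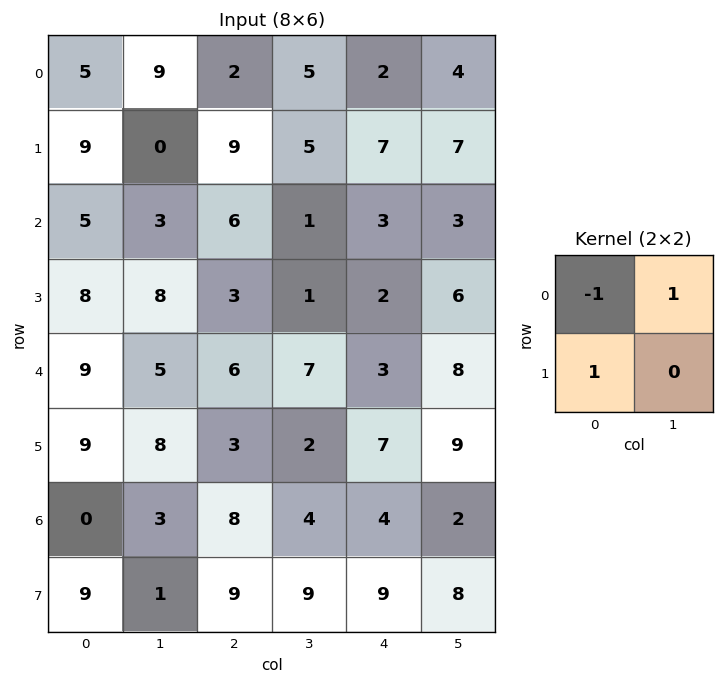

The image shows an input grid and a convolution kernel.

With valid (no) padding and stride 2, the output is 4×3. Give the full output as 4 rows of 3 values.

13 12 9
6 -2 2
5 4 12
12 5 7

Output[0,0]: The receptive field on the input at this output position is [5 9 / 9 0]. Elementwise product with the kernel and sum: 5·-1 + 9·1 + 9·1.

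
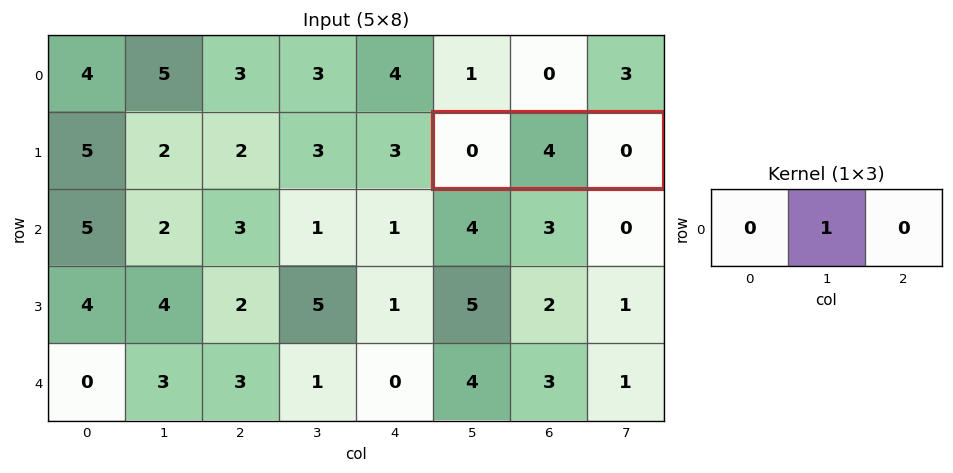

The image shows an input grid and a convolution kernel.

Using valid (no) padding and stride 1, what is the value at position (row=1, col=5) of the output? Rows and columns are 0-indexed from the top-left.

The receptive field on the input at this output position is [0 4 0]. Elementwise product with the kernel and sum: 4·1.

4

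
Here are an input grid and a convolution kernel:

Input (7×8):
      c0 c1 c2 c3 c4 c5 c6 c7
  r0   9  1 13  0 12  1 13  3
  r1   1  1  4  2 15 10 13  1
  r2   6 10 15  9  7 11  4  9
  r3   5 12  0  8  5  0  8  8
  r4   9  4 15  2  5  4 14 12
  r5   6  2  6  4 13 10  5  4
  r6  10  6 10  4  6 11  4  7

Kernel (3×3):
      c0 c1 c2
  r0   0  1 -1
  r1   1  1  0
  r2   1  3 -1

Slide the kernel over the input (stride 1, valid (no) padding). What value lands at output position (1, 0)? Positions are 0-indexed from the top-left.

54

The receptive field on the input at this output position is [1 1 4 / 6 10 15 / 5 12 0]. Elementwise product with the kernel and sum: 1·1 + 4·-1 + 6·1 + 10·1 + 5·1 + 12·3 + 0·-1.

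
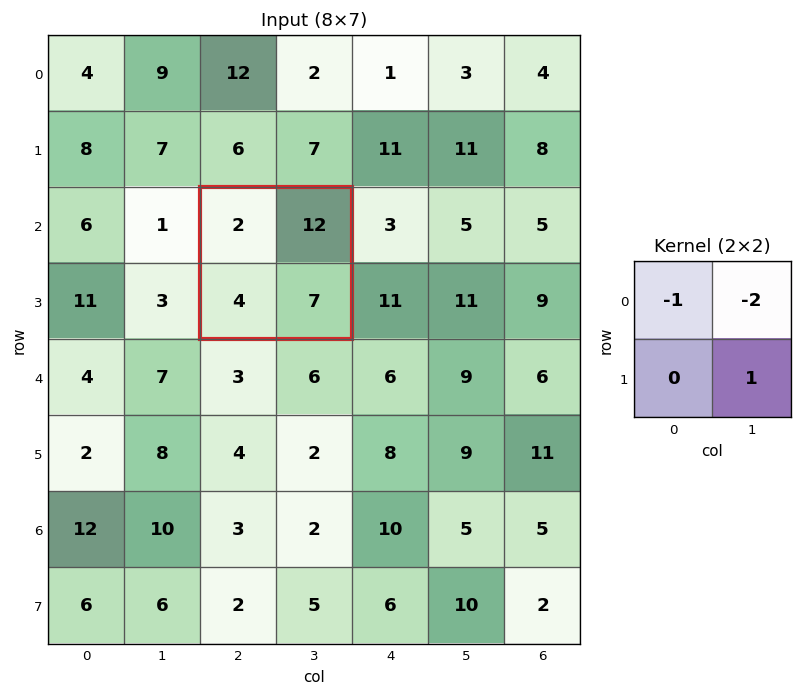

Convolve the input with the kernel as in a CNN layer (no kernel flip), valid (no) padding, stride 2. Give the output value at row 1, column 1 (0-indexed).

-19

The receptive field on the input at this output position is [2 12 / 4 7]. Elementwise product with the kernel and sum: 2·-1 + 12·-2 + 7·1.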